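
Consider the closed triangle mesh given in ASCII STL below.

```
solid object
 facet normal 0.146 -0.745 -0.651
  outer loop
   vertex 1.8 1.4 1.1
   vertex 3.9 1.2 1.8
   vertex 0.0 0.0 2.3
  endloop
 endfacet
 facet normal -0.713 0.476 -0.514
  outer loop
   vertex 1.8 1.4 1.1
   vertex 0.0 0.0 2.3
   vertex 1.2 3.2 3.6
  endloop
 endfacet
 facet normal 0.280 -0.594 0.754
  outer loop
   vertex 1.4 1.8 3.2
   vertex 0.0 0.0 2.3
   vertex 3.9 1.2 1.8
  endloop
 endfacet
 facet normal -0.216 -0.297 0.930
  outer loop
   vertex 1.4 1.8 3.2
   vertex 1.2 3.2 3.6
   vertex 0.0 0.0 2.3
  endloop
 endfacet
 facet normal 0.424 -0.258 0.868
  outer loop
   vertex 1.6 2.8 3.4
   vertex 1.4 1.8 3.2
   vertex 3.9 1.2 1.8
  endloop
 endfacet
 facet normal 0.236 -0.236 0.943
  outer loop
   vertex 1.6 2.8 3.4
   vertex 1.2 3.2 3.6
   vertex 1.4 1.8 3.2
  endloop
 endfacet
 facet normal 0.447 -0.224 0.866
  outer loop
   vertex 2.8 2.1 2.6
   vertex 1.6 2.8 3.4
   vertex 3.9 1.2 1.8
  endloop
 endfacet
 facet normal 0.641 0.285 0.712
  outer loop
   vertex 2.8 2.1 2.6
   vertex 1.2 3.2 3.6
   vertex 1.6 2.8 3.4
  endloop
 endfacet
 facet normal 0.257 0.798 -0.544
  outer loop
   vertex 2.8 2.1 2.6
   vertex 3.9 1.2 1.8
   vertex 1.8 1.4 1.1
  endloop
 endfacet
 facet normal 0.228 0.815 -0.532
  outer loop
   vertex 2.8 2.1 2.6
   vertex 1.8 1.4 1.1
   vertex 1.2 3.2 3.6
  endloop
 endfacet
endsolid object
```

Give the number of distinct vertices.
7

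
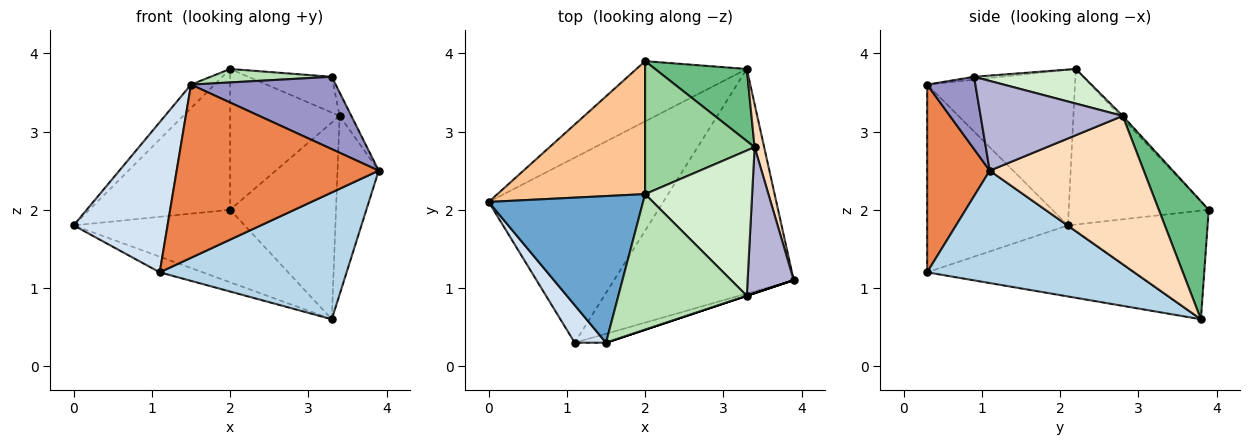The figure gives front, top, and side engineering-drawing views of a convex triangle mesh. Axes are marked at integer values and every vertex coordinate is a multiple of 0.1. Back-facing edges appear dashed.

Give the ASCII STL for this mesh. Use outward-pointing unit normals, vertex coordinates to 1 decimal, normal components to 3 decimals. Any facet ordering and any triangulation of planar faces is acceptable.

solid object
 facet normal -0.705 0.112 0.700
  outer loop
   vertex 1.5 0.3 3.6
   vertex 2.0 2.2 3.8
   vertex 0.0 2.1 1.8
  endloop
 endfacet
 facet normal -0.376 0.078 -0.923
  outer loop
   vertex 1.1 0.3 1.2
   vertex 0.0 2.1 1.8
   vertex 3.3 3.8 0.6
  endloop
 endfacet
 facet normal 0.478 -0.432 -0.765
  outer loop
   vertex 1.1 0.3 1.2
   vertex 3.3 3.8 0.6
   vertex 3.9 1.1 2.5
  endloop
 endfacet
 facet normal -0.824 -0.549 0.137
  outer loop
   vertex 1.1 0.3 1.2
   vertex 1.5 0.3 3.6
   vertex 0.0 2.1 1.8
  endloop
 endfacet
 facet normal 0.295 -0.954 -0.049
  outer loop
   vertex 1.1 0.3 1.2
   vertex 3.9 1.1 2.5
   vertex 1.5 0.3 3.6
  endloop
 endfacet
 facet normal -0.532 0.651 -0.541
  outer loop
   vertex 2.0 3.9 2.0
   vertex 3.3 3.8 0.6
   vertex 0.0 2.1 1.8
  endloop
 endfacet
 facet normal -0.586 0.589 0.556
  outer loop
   vertex 2.0 3.9 2.0
   vertex 0.0 2.1 1.8
   vertex 2.0 2.2 3.8
  endloop
 endfacet
 facet normal 0.964 0.258 0.062
  outer loop
   vertex 3.4 2.8 3.2
   vertex 3.9 1.1 2.5
   vertex 3.3 3.8 0.6
  endloop
 endfacet
 facet normal 0.405 0.859 0.315
  outer loop
   vertex 3.4 2.8 3.2
   vertex 3.3 3.8 0.6
   vertex 2.0 3.9 2.0
  endloop
 endfacet
 facet normal -0.017 0.727 0.687
  outer loop
   vertex 3.4 2.8 3.2
   vertex 2.0 3.9 2.0
   vertex 2.0 2.2 3.8
  endloop
 endfacet
 facet normal -0.022 -0.099 0.995
  outer loop
   vertex 3.3 0.9 3.7
   vertex 2.0 2.2 3.8
   vertex 1.5 0.3 3.6
  endloop
 endfacet
 facet normal 0.299 0.228 0.926
  outer loop
   vertex 3.3 0.9 3.7
   vertex 3.4 2.8 3.2
   vertex 2.0 2.2 3.8
  endloop
 endfacet
 facet normal 0.316 -0.949 0.000
  outer loop
   vertex 3.3 0.9 3.7
   vertex 1.5 0.3 3.6
   vertex 3.9 1.1 2.5
  endloop
 endfacet
 facet normal 0.887 0.073 0.456
  outer loop
   vertex 3.3 0.9 3.7
   vertex 3.9 1.1 2.5
   vertex 3.4 2.8 3.2
  endloop
 endfacet
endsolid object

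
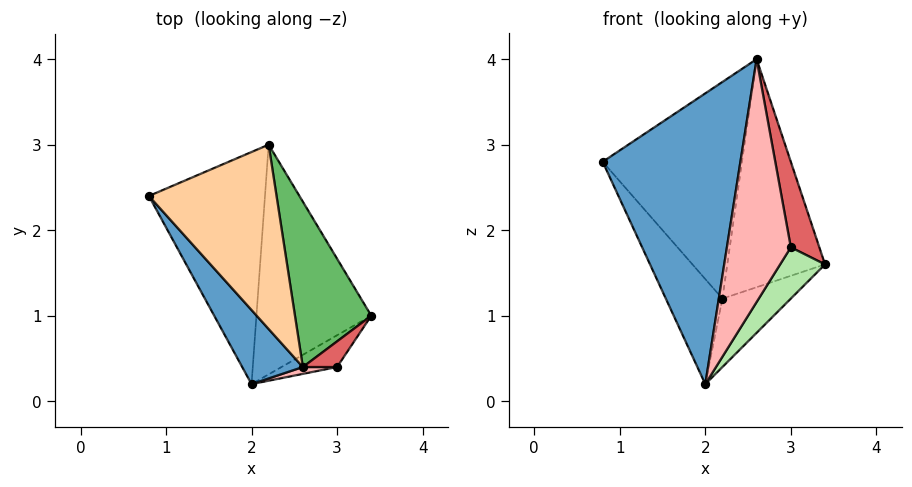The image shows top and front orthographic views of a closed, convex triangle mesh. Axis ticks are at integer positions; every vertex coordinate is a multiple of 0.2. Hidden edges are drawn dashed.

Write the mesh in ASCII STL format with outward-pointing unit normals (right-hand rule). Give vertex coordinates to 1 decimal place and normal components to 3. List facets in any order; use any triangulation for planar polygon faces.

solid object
 facet normal -0.779 -0.608 0.155
  outer loop
   vertex 2.6 0.4 4.0
   vertex 0.8 2.4 2.8
   vertex 2.0 0.2 0.2
  endloop
 endfacet
 facet normal -0.773 0.262 -0.578
  outer loop
   vertex 2.2 3.0 1.2
   vertex 2.0 0.2 0.2
   vertex 0.8 2.4 2.8
  endloop
 endfacet
 facet normal 0.622 0.223 -0.750
  outer loop
   vertex 2.2 3.0 1.2
   vertex 3.4 1.0 1.6
   vertex 2.0 0.2 0.2
  endloop
 endfacet
 facet normal 0.383 0.704 0.599
  outer loop
   vertex 2.2 3.0 1.2
   vertex 0.8 2.4 2.8
   vertex 2.6 0.4 4.0
  endloop
 endfacet
 facet normal 0.756 0.530 0.384
  outer loop
   vertex 2.2 3.0 1.2
   vertex 2.6 0.4 4.0
   vertex 3.4 1.0 1.6
  endloop
 endfacet
 facet normal 0.711 -0.598 -0.370
  outer loop
   vertex 3.0 0.4 1.8
   vertex 2.0 0.2 0.2
   vertex 3.4 1.0 1.6
  endloop
 endfacet
 facet normal 0.845 -0.512 0.154
  outer loop
   vertex 3.0 0.4 1.8
   vertex 3.4 1.0 1.6
   vertex 2.6 0.4 4.0
  endloop
 endfacet
 facet normal 0.153 -0.988 0.028
  outer loop
   vertex 3.0 0.4 1.8
   vertex 2.6 0.4 4.0
   vertex 2.0 0.2 0.2
  endloop
 endfacet
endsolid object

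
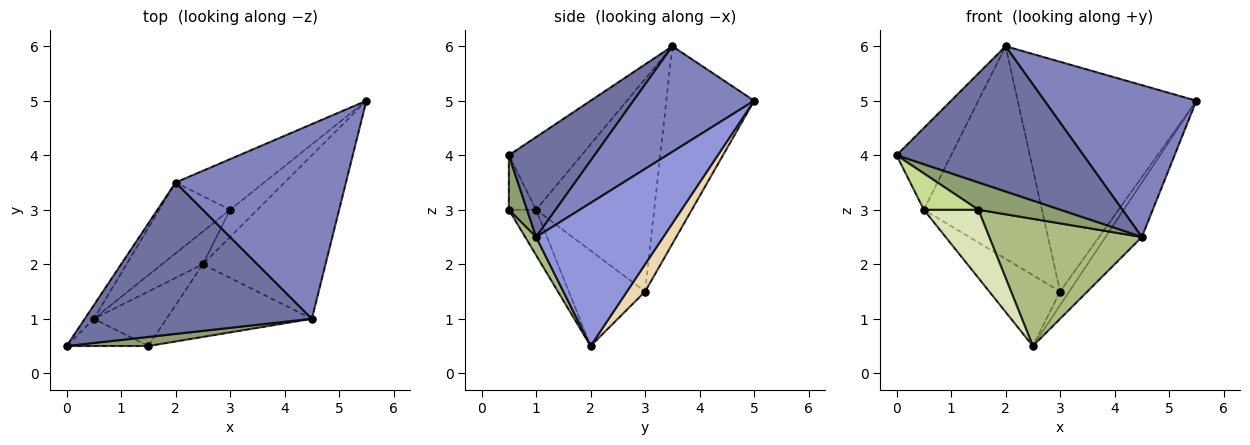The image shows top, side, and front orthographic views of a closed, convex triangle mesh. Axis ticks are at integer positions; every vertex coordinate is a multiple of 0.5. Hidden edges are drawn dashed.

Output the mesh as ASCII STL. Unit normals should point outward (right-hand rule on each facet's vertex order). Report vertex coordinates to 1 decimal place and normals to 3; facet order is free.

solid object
 facet normal 0.303 -0.660 0.688
  outer loop
   vertex 4.5 1.0 2.5
   vertex 2.0 3.5 6.0
   vertex 0.0 0.5 4.0
  endloop
 endfacet
 facet normal 0.439 -0.553 0.708
  outer loop
   vertex 4.5 1.0 2.5
   vertex 5.5 5.0 5.0
   vertex 2.0 3.5 6.0
  endloop
 endfacet
 facet normal 0.742 0.212 -0.636
  outer loop
   vertex 4.5 1.0 2.5
   vertex 2.5 2.0 0.5
   vertex 5.5 5.0 5.0
  endloop
 endfacet
 facet normal -0.796 0.597 -0.100
  outer loop
   vertex 0.5 1.0 3.0
   vertex 0.0 0.5 4.0
   vertex 2.0 3.5 6.0
  endloop
 endfacet
 facet normal 0.206 -0.928 0.309
  outer loop
   vertex 1.5 0.5 3.0
   vertex 4.5 1.0 2.5
   vertex 0.0 0.5 4.0
  endloop
 endfacet
 facet normal 0.062 -0.867 -0.495
  outer loop
   vertex 1.5 0.5 3.0
   vertex 2.5 2.0 0.5
   vertex 4.5 1.0 2.5
  endloop
 endfacet
 facet normal -0.371 -0.743 -0.557
  outer loop
   vertex 1.5 0.5 3.0
   vertex 0.0 0.5 4.0
   vertex 0.5 1.0 3.0
  endloop
 endfacet
 facet normal -0.364 -0.727 -0.582
  outer loop
   vertex 1.5 0.5 3.0
   vertex 0.5 1.0 3.0
   vertex 2.5 2.0 0.5
  endloop
 endfacet
 facet normal -0.688 0.688 -0.229
  outer loop
   vertex 3.0 3.0 1.5
   vertex 0.5 1.0 3.0
   vertex 2.0 3.5 6.0
  endloop
 endfacet
 facet normal -0.699 0.649 -0.300
  outer loop
   vertex 3.0 3.0 1.5
   vertex 2.5 2.0 0.5
   vertex 0.5 1.0 3.0
  endloop
 endfacet
 facet normal -0.433 0.880 -0.194
  outer loop
   vertex 3.0 3.0 1.5
   vertex 2.0 3.5 6.0
   vertex 5.5 5.0 5.0
  endloop
 endfacet
 facet normal 0.667 0.333 -0.667
  outer loop
   vertex 3.0 3.0 1.5
   vertex 5.5 5.0 5.0
   vertex 2.5 2.0 0.5
  endloop
 endfacet
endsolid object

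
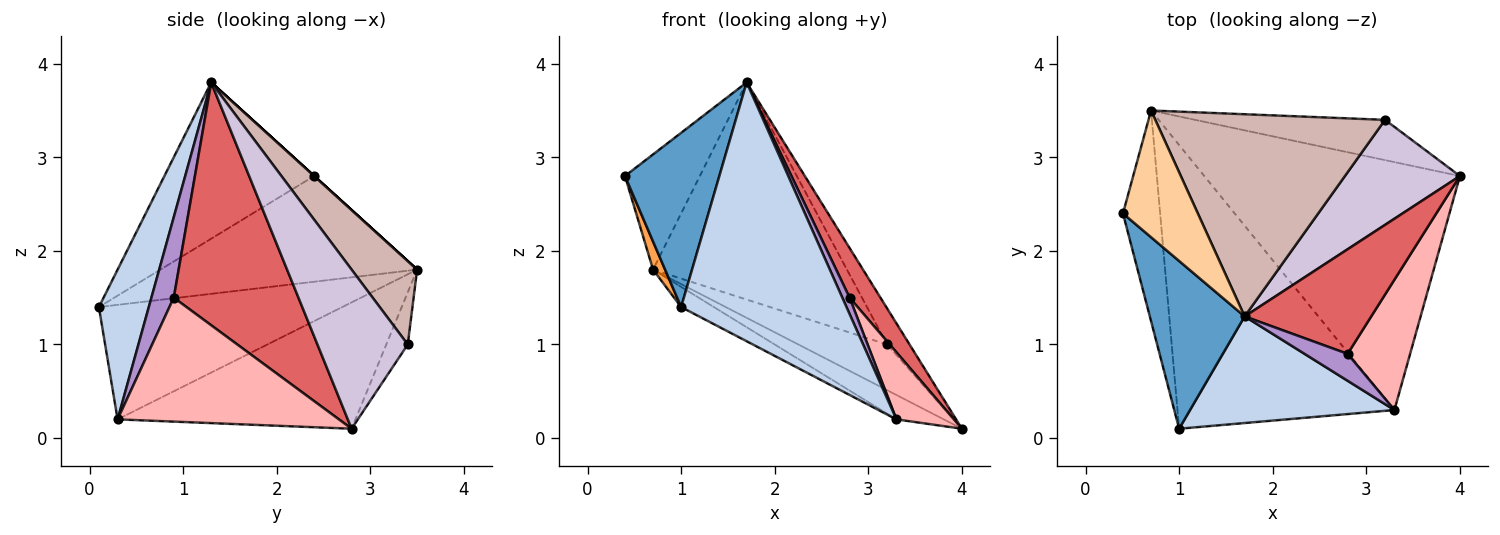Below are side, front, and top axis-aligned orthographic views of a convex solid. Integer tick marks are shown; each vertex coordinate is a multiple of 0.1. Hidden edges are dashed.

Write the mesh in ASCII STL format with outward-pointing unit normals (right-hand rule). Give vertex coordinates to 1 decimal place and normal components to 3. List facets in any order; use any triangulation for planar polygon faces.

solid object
 facet normal -0.753 -0.474 0.457
  outer loop
   vertex 1.7 1.3 3.8
   vertex 0.4 2.4 2.8
   vertex 1.0 0.1 1.4
  endloop
 endfacet
 facet normal 0.269 -0.891 0.367
  outer loop
   vertex 3.3 0.3 0.2
   vertex 1.7 1.3 3.8
   vertex 1.0 0.1 1.4
  endloop
 endfacet
 facet normal -0.942 -0.044 -0.331
  outer loop
   vertex 0.7 3.5 1.8
   vertex 1.0 0.1 1.4
   vertex 0.4 2.4 2.8
  endloop
 endfacet
 facet normal 0.000 0.673 0.740
  outer loop
   vertex 0.7 3.5 1.8
   vertex 0.4 2.4 2.8
   vertex 1.7 1.3 3.8
  endloop
 endfacet
 facet normal -0.441 0.088 -0.893
  outer loop
   vertex 0.7 3.5 1.8
   vertex 4.0 2.8 0.1
   vertex 3.3 0.3 0.2
  endloop
 endfacet
 facet normal -0.466 0.063 -0.883
  outer loop
   vertex 0.7 3.5 1.8
   vertex 3.3 0.3 0.2
   vertex 1.0 0.1 1.4
  endloop
 endfacet
 facet normal 0.866 -0.214 0.452
  outer loop
   vertex 2.8 0.9 1.5
   vertex 4.0 2.8 0.1
   vertex 1.7 1.3 3.8
  endloop
 endfacet
 facet normal 0.870 -0.226 0.439
  outer loop
   vertex 2.8 0.9 1.5
   vertex 3.3 0.3 0.2
   vertex 4.0 2.8 0.1
  endloop
 endfacet
 facet normal 0.848 -0.276 0.453
  outer loop
   vertex 2.8 0.9 1.5
   vertex 1.7 1.3 3.8
   vertex 3.3 0.3 0.2
  endloop
 endfacet
 facet normal 0.794 0.198 0.574
  outer loop
   vertex 3.2 3.4 1.0
   vertex 1.7 1.3 3.8
   vertex 4.0 2.8 0.1
  endloop
 endfacet
 facet normal -0.179 0.738 -0.651
  outer loop
   vertex 3.2 3.4 1.0
   vertex 4.0 2.8 0.1
   vertex 0.7 3.5 1.8
  endloop
 endfacet
 facet normal 0.240 0.710 0.661
  outer loop
   vertex 3.2 3.4 1.0
   vertex 0.7 3.5 1.8
   vertex 1.7 1.3 3.8
  endloop
 endfacet
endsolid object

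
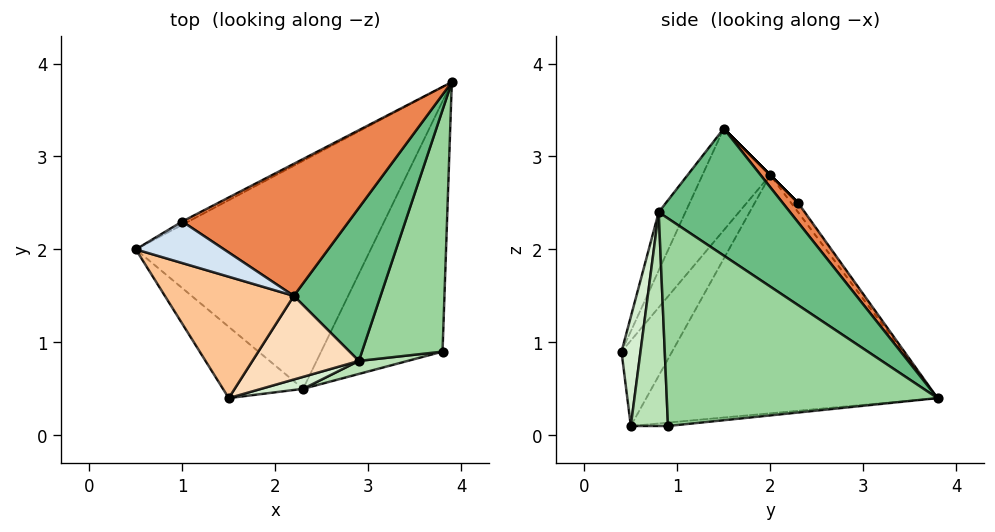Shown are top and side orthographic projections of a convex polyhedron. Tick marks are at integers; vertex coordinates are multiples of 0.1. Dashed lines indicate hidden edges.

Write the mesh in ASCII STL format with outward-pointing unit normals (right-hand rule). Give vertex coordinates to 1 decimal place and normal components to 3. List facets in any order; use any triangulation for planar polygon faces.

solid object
 facet normal -0.659 0.379 -0.650
  outer loop
   vertex 2.3 0.5 0.1
   vertex 0.5 2.0 2.8
   vertex 3.9 3.8 0.4
  endloop
 endfacet
 facet normal -0.028 0.104 -0.994
  outer loop
   vertex 3.8 0.9 0.1
   vertex 2.3 0.5 0.1
   vertex 3.9 3.8 0.4
  endloop
 endfacet
 facet normal -0.640 0.640 -0.426
  outer loop
   vertex 1.0 2.3 2.5
   vertex 3.9 3.8 0.4
   vertex 0.5 2.0 2.8
  endloop
 endfacet
 facet normal 0.000 0.707 0.707
  outer loop
   vertex 1.0 2.3 2.5
   vertex 0.5 2.0 2.8
   vertex 2.2 1.5 3.3
  endloop
 endfacet
 facet normal 0.075 0.759 0.646
  outer loop
   vertex 1.0 2.3 2.5
   vertex 2.2 1.5 3.3
   vertex 3.9 3.8 0.4
  endloop
 endfacet
 facet normal -0.687 0.336 -0.645
  outer loop
   vertex 1.5 0.4 0.9
   vertex 0.5 2.0 2.8
   vertex 2.3 0.5 0.1
  endloop
 endfacet
 facet normal -0.374 -0.797 0.474
  outer loop
   vertex 1.5 0.4 0.9
   vertex 2.2 1.5 3.3
   vertex 0.5 2.0 2.8
  endloop
 endfacet
 facet normal -0.254 -0.849 0.463
  outer loop
   vertex 2.9 0.8 2.4
   vertex 2.2 1.5 3.3
   vertex 1.5 0.4 0.9
  endloop
 endfacet
 facet normal 0.822 0.100 0.561
  outer loop
   vertex 2.9 0.8 2.4
   vertex 3.9 3.8 0.4
   vertex 2.2 1.5 3.3
  endloop
 endfacet
 facet normal 0.930 -0.069 0.361
  outer loop
   vertex 2.9 0.8 2.4
   vertex 3.8 0.9 0.1
   vertex 3.9 3.8 0.4
  endloop
 endfacet
 facet normal 0.257 -0.965 0.059
  outer loop
   vertex 2.9 0.8 2.4
   vertex 2.3 0.5 0.1
   vertex 3.8 0.9 0.1
  endloop
 endfacet
 facet normal 0.198 -0.977 0.076
  outer loop
   vertex 2.9 0.8 2.4
   vertex 1.5 0.4 0.9
   vertex 2.3 0.5 0.1
  endloop
 endfacet
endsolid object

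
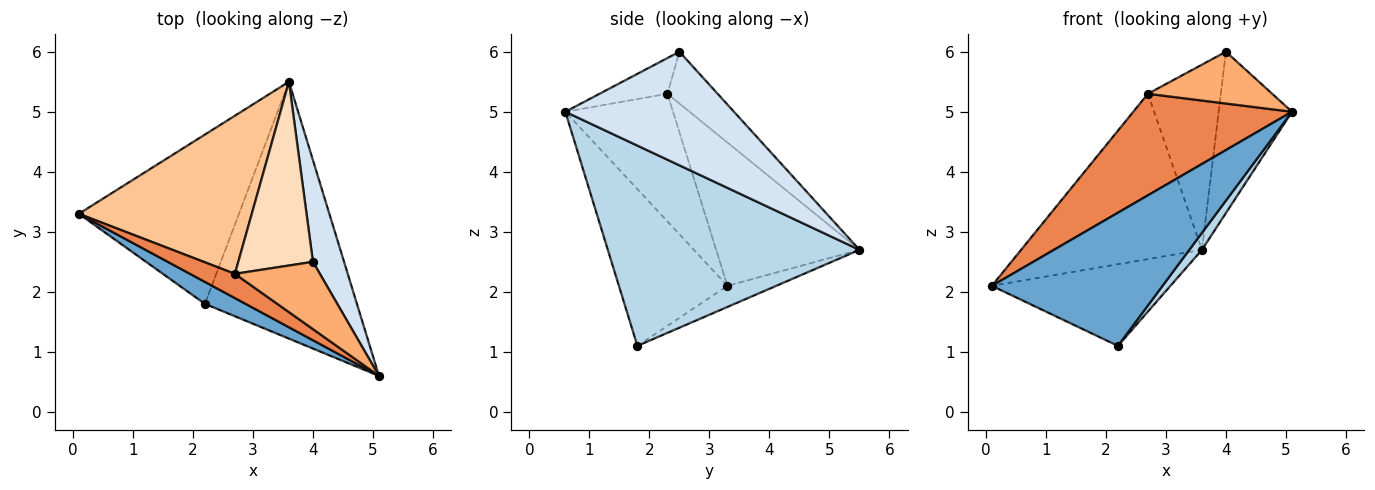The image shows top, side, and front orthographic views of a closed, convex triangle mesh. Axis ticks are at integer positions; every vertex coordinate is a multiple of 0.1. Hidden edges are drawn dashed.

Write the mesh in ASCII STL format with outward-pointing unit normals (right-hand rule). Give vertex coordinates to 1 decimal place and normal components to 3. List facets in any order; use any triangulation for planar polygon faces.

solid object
 facet normal -0.531 -0.836 0.138
  outer loop
   vertex 2.2 1.8 1.1
   vertex 5.1 0.6 5.0
   vertex 0.1 3.3 2.1
  endloop
 endfacet
 facet normal -0.118 0.431 -0.894
  outer loop
   vertex 2.2 1.8 1.1
   vertex 0.1 3.3 2.1
   vertex 3.6 5.5 2.7
  endloop
 endfacet
 facet normal 0.796 -0.040 -0.604
  outer loop
   vertex 2.2 1.8 1.1
   vertex 3.6 5.5 2.7
   vertex 5.1 0.6 5.0
  endloop
 endfacet
 facet normal 0.889 0.387 0.244
  outer loop
   vertex 4.0 2.5 6.0
   vertex 5.1 0.6 5.0
   vertex 3.6 5.5 2.7
  endloop
 endfacet
 facet normal -0.551 -0.812 0.194
  outer loop
   vertex 2.7 2.3 5.3
   vertex 0.1 3.3 2.1
   vertex 5.1 0.6 5.0
  endloop
 endfacet
 facet normal -0.316 -0.579 0.752
  outer loop
   vertex 2.7 2.3 5.3
   vertex 5.1 0.6 5.0
   vertex 4.0 2.5 6.0
  endloop
 endfacet
 facet normal -0.497 0.627 0.600
  outer loop
   vertex 2.7 2.3 5.3
   vertex 3.6 5.5 2.7
   vertex 0.1 3.3 2.1
  endloop
 endfacet
 facet normal -0.439 0.638 0.633
  outer loop
   vertex 2.7 2.3 5.3
   vertex 4.0 2.5 6.0
   vertex 3.6 5.5 2.7
  endloop
 endfacet
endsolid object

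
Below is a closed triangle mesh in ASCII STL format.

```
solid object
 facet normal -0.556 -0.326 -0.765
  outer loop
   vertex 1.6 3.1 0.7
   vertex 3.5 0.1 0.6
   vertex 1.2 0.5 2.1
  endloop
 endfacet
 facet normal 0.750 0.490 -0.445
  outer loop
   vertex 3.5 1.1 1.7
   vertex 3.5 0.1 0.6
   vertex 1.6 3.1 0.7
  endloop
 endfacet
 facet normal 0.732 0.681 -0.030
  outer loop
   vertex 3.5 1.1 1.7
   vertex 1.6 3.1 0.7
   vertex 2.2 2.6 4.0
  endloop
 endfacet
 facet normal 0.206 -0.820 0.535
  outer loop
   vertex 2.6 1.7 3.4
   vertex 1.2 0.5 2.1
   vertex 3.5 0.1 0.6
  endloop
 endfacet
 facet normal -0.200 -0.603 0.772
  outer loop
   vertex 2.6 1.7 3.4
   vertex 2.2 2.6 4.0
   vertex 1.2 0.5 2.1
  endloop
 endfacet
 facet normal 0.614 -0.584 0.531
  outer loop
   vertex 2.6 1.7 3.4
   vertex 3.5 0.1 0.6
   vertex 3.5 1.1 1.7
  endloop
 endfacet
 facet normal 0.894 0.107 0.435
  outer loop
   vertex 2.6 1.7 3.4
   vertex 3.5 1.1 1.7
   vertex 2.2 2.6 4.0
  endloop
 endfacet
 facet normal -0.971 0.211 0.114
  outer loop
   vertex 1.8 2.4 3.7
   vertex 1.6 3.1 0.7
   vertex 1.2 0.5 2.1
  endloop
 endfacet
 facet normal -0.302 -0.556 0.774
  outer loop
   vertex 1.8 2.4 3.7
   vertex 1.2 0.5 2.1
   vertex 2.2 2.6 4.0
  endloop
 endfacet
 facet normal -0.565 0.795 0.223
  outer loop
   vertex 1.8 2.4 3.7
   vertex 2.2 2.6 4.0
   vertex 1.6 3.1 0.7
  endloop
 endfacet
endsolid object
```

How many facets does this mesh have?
10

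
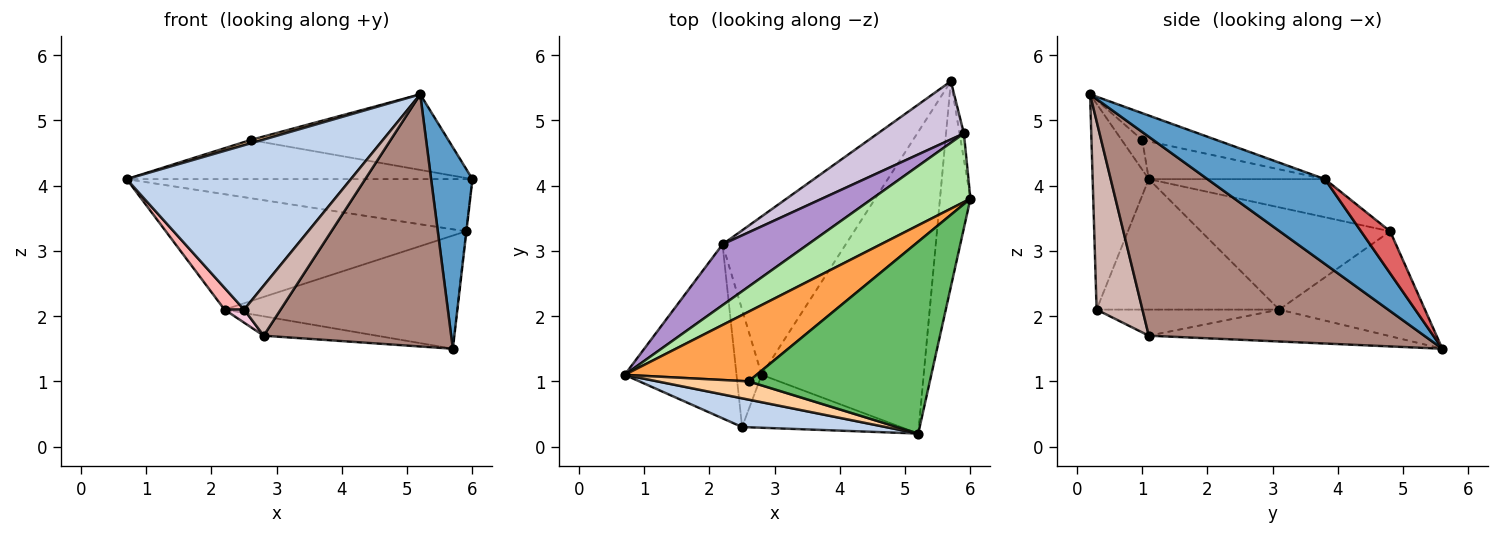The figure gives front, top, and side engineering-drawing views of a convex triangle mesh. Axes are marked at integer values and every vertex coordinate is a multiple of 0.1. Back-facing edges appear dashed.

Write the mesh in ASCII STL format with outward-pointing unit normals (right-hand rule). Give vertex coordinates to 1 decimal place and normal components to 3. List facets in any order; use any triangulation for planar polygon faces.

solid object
 facet normal 0.893 -0.314 -0.321
  outer loop
   vertex 5.7 5.6 1.5
   vertex 6.0 3.8 4.1
   vertex 5.2 0.2 5.4
  endloop
 endfacet
 facet normal -0.240 -0.956 0.167
  outer loop
   vertex 2.5 0.3 2.1
   vertex 5.2 0.2 5.4
   vertex 0.7 1.1 4.1
  endloop
 endfacet
 facet normal -0.242 0.475 0.846
  outer loop
   vertex 2.6 1.0 4.7
   vertex 6.0 3.8 4.1
   vertex 0.7 1.1 4.1
  endloop
 endfacet
 facet normal -0.305 -0.171 0.937
  outer loop
   vertex 2.6 1.0 4.7
   vertex 0.7 1.1 4.1
   vertex 5.2 0.2 5.4
  endloop
 endfacet
 facet normal -0.136 0.363 0.922
  outer loop
   vertex 2.6 1.0 4.7
   vertex 5.2 0.2 5.4
   vertex 6.0 3.8 4.1
  endloop
 endfacet
 facet normal -0.295 0.579 0.760
  outer loop
   vertex 5.9 4.8 3.3
   vertex 0.7 1.1 4.1
   vertex 6.0 3.8 4.1
  endloop
 endfacet
 facet normal 0.995 0.017 -0.103
  outer loop
   vertex 5.9 4.8 3.3
   vertex 6.0 3.8 4.1
   vertex 5.7 5.6 1.5
  endloop
 endfacet
 facet normal -0.757 -0.081 -0.649
  outer loop
   vertex 2.2 3.1 2.1
   vertex 2.5 0.3 2.1
   vertex 0.7 1.1 4.1
  endloop
 endfacet
 facet normal -0.487 0.773 0.407
  outer loop
   vertex 2.2 3.1 2.1
   vertex 0.7 1.1 4.1
   vertex 5.9 4.8 3.3
  endloop
 endfacet
 facet normal -0.487 0.777 0.399
  outer loop
   vertex 2.2 3.1 2.1
   vertex 5.9 4.8 3.3
   vertex 5.7 5.6 1.5
  endloop
 endfacet
 facet normal 0.686 -0.467 -0.558
  outer loop
   vertex 2.8 1.1 1.7
   vertex 5.7 5.6 1.5
   vertex 5.2 0.2 5.4
  endloop
 endfacet
 facet normal 0.653 -0.520 -0.550
  outer loop
   vertex 2.8 1.1 1.7
   vertex 5.2 0.2 5.4
   vertex 2.5 0.3 2.1
  endloop
 endfacet
 facet normal -0.249 0.118 -0.961
  outer loop
   vertex 2.8 1.1 1.7
   vertex 2.2 3.1 2.1
   vertex 5.7 5.6 1.5
  endloop
 endfacet
 facet normal -0.718 -0.077 -0.692
  outer loop
   vertex 2.8 1.1 1.7
   vertex 2.5 0.3 2.1
   vertex 2.2 3.1 2.1
  endloop
 endfacet
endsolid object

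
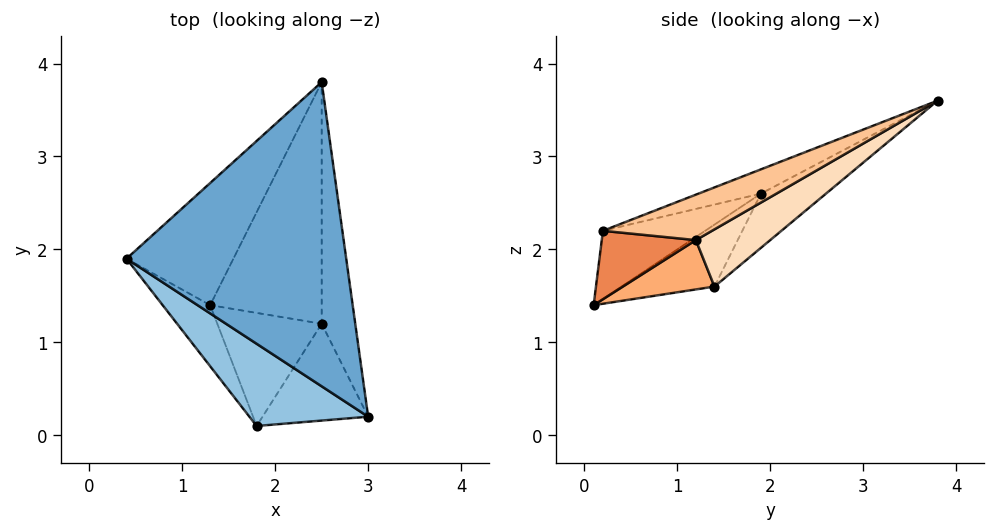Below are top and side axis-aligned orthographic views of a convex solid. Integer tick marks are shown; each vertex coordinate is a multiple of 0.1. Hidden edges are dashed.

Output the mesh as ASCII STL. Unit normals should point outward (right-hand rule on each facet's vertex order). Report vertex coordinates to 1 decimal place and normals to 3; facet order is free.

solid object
 facet normal -0.102 -0.373 0.922
  outer loop
   vertex 2.5 3.8 3.6
   vertex 0.4 1.9 2.6
   vertex 3.0 0.2 2.2
  endloop
 endfacet
 facet normal -0.358 -0.695 0.624
  outer loop
   vertex 1.8 0.1 1.4
   vertex 3.0 0.2 2.2
   vertex 0.4 1.9 2.6
  endloop
 endfacet
 facet normal -0.325 0.696 -0.640
  outer loop
   vertex 1.3 1.4 1.6
   vertex 0.4 1.9 2.6
   vertex 2.5 3.8 3.6
  endloop
 endfacet
 facet normal -0.776 -0.207 -0.595
  outer loop
   vertex 1.3 1.4 1.6
   vertex 1.8 0.1 1.4
   vertex 0.4 1.9 2.6
  endloop
 endfacet
 facet normal 0.534 0.185 -0.825
  outer loop
   vertex 2.5 1.2 2.1
   vertex 3.0 0.2 2.2
   vertex 1.8 0.1 1.4
  endloop
 endfacet
 facet normal 0.409 0.290 -0.865
  outer loop
   vertex 2.5 1.2 2.1
   vertex 1.8 0.1 1.4
   vertex 1.3 1.4 1.6
  endloop
 endfacet
 facet normal 0.761 0.324 -0.562
  outer loop
   vertex 2.5 1.2 2.1
   vertex 2.5 3.8 3.6
   vertex 3.0 0.2 2.2
  endloop
 endfacet
 facet normal 0.406 0.457 -0.792
  outer loop
   vertex 2.5 1.2 2.1
   vertex 1.3 1.4 1.6
   vertex 2.5 3.8 3.6
  endloop
 endfacet
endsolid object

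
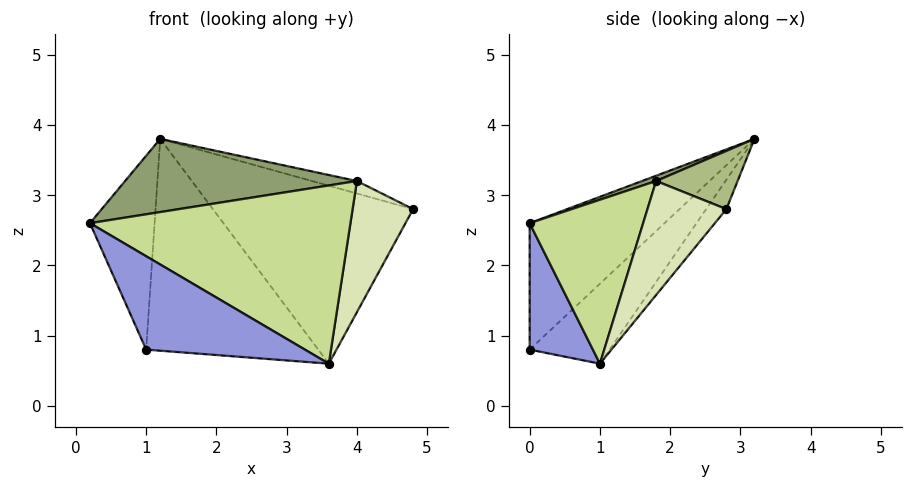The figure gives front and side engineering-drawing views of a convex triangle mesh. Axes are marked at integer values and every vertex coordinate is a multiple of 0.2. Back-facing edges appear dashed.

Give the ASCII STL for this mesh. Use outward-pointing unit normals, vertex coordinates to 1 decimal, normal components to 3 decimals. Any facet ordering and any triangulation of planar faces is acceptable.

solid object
 facet normal -0.080 0.792 -0.605
  outer loop
   vertex 3.6 1.0 0.6
   vertex 1.2 3.2 3.8
   vertex 4.8 2.8 2.8
  endloop
 endfacet
 facet normal -0.837 0.401 -0.372
  outer loop
   vertex 1.0 0.0 0.8
   vertex 0.2 0.0 2.6
   vertex 1.2 3.2 3.8
  endloop
 endfacet
 facet normal 0.365 -0.917 0.162
  outer loop
   vertex 1.0 0.0 0.8
   vertex 3.6 1.0 0.6
   vertex 0.2 0.0 2.6
  endloop
 endfacet
 facet normal -0.307 0.661 -0.685
  outer loop
   vertex 1.0 0.0 0.8
   vertex 1.2 3.2 3.8
   vertex 3.6 1.0 0.6
  endloop
 endfacet
 facet normal 0.022 -0.357 0.934
  outer loop
   vertex 4.0 1.8 3.2
   vertex 1.2 3.2 3.8
   vertex 0.2 0.0 2.6
  endloop
 endfacet
 facet normal 0.280 0.155 0.947
  outer loop
   vertex 4.0 1.8 3.2
   vertex 4.8 2.8 2.8
   vertex 1.2 3.2 3.8
  endloop
 endfacet
 facet normal 0.390 -0.895 0.215
  outer loop
   vertex 4.0 1.8 3.2
   vertex 0.2 0.0 2.6
   vertex 3.6 1.0 0.6
  endloop
 endfacet
 facet normal 0.792 -0.607 0.065
  outer loop
   vertex 4.0 1.8 3.2
   vertex 3.6 1.0 0.6
   vertex 4.8 2.8 2.8
  endloop
 endfacet
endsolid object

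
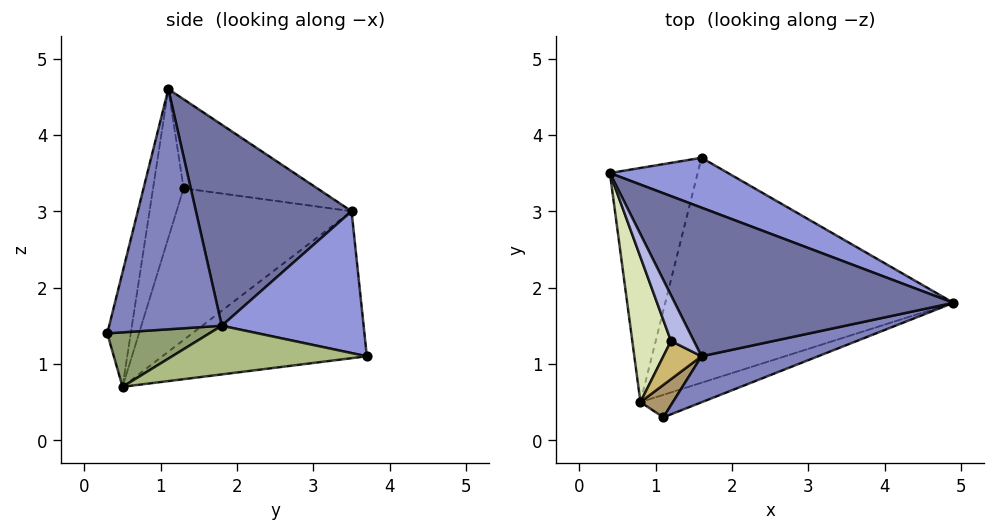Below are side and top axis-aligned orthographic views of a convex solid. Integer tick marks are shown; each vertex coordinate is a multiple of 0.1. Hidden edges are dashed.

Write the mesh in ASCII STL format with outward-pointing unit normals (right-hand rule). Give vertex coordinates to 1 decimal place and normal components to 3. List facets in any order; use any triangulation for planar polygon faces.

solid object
 facet normal 0.450 0.640 0.623
  outer loop
   vertex 1.6 1.1 4.6
   vertex 4.9 1.8 1.5
   vertex 0.4 3.5 3.0
  endloop
 endfacet
 facet normal 0.358 -0.918 0.174
  outer loop
   vertex 1.6 1.1 4.6
   vertex 1.1 0.3 1.4
   vertex 4.9 1.8 1.5
  endloop
 endfacet
 facet normal 0.432 0.827 0.360
  outer loop
   vertex 1.6 3.7 1.1
   vertex 0.4 3.5 3.0
   vertex 4.9 1.8 1.5
  endloop
 endfacet
 facet normal -0.923 -0.303 0.237
  outer loop
   vertex 1.2 1.3 3.3
   vertex 1.6 1.1 4.6
   vertex 0.4 3.5 3.0
  endloop
 endfacet
 facet normal 0.347 -0.852 -0.392
  outer loop
   vertex 0.8 0.5 0.7
   vertex 4.9 1.8 1.5
   vertex 1.1 0.3 1.4
  endloop
 endfacet
 facet normal 0.166 0.081 -0.983
  outer loop
   vertex 0.8 0.5 0.7
   vertex 1.6 3.7 1.1
   vertex 4.9 1.8 1.5
  endloop
 endfacet
 facet normal -0.827 0.268 -0.494
  outer loop
   vertex 0.8 0.5 0.7
   vertex 0.4 3.5 3.0
   vertex 1.6 3.7 1.1
  endloop
 endfacet
 facet normal -0.923 -0.304 0.235
  outer loop
   vertex 0.8 0.5 0.7
   vertex 1.2 1.3 3.3
   vertex 0.4 3.5 3.0
  endloop
 endfacet
 facet normal -0.864 -0.439 0.245
  outer loop
   vertex 0.8 0.5 0.7
   vertex 1.1 0.3 1.4
   vertex 1.6 1.1 4.6
  endloop
 endfacet
 facet normal -0.922 -0.307 0.236
  outer loop
   vertex 0.8 0.5 0.7
   vertex 1.6 1.1 4.6
   vertex 1.2 1.3 3.3
  endloop
 endfacet
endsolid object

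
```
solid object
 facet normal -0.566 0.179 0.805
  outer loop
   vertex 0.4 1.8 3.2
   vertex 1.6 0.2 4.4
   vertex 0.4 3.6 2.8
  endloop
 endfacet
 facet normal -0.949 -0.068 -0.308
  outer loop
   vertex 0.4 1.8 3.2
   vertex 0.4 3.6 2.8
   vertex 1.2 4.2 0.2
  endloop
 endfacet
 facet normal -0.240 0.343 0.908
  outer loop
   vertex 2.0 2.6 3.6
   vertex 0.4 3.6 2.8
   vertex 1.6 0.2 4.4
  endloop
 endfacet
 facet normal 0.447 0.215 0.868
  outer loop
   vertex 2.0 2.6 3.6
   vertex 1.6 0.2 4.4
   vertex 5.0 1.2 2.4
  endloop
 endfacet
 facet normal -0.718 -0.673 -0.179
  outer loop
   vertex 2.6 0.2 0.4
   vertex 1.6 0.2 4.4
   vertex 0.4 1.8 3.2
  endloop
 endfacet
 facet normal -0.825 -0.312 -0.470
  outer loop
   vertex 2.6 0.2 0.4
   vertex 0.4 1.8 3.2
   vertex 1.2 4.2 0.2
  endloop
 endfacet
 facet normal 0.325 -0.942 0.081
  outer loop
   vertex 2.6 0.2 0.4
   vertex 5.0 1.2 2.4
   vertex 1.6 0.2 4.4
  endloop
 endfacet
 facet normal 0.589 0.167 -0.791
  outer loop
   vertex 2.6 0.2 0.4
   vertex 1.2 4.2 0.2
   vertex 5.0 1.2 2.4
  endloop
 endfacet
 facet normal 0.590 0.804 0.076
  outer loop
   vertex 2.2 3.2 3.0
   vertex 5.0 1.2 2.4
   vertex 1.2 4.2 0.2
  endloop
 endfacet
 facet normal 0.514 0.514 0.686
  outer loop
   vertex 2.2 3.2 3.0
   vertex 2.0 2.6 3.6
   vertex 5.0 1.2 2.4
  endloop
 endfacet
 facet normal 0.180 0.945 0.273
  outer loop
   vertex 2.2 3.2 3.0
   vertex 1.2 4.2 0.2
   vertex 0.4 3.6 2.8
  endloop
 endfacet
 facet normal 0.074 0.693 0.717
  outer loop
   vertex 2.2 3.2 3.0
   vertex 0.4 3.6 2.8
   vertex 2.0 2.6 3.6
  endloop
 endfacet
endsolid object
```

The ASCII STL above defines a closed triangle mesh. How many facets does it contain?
12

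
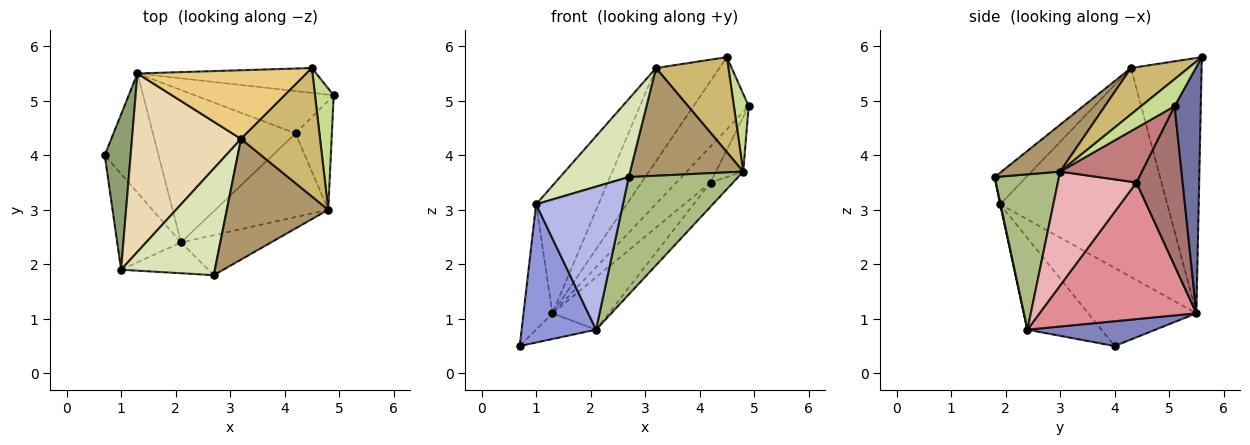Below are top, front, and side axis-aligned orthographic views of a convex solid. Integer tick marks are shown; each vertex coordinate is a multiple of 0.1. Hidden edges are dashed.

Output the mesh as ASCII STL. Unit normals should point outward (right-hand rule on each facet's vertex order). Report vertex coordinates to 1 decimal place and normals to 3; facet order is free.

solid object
 facet normal 0.410 0.863 -0.297
  outer loop
   vertex 1.3 5.5 1.1
   vertex 4.5 5.6 5.8
   vertex 4.9 5.1 4.9
  endloop
 endfacet
 facet normal 0.411 0.192 -0.891
  outer loop
   vertex 1.3 5.5 1.1
   vertex 2.1 2.4 0.8
   vertex 0.7 4.0 0.5
  endloop
 endfacet
 facet normal -0.633 -0.636 -0.441
  outer loop
   vertex 1.0 1.9 3.1
   vertex 0.7 4.0 0.5
   vertex 2.1 2.4 0.8
  endloop
 endfacet
 facet normal 0.004 -0.978 -0.210
  outer loop
   vertex 1.0 1.9 3.1
   vertex 2.1 2.4 0.8
   vertex 2.7 1.8 3.6
  endloop
 endfacet
 facet normal -0.920 0.246 0.305
  outer loop
   vertex 1.0 1.9 3.1
   vertex 1.3 5.5 1.1
   vertex 0.7 4.0 0.5
  endloop
 endfacet
 facet normal 0.486 -0.827 -0.281
  outer loop
   vertex 4.8 3.0 3.7
   vertex 2.7 1.8 3.6
   vertex 2.1 2.4 0.8
  endloop
 endfacet
 facet normal 0.774 -0.342 0.534
  outer loop
   vertex 4.8 3.0 3.7
   vertex 4.9 5.1 4.9
   vertex 4.5 5.6 5.8
  endloop
 endfacet
 facet normal -0.262 -0.570 0.778
  outer loop
   vertex 3.2 4.3 5.6
   vertex 1.0 1.9 3.1
   vertex 2.7 1.8 3.6
  endloop
 endfacet
 facet normal 0.326 -0.629 0.705
  outer loop
   vertex 3.2 4.3 5.6
   vertex 2.7 1.8 3.6
   vertex 4.8 3.0 3.7
  endloop
 endfacet
 facet normal 0.426 -0.538 0.727
  outer loop
   vertex 3.2 4.3 5.6
   vertex 4.8 3.0 3.7
   vertex 4.5 5.6 5.8
  endloop
 endfacet
 facet normal -0.667 0.600 0.442
  outer loop
   vertex 3.2 4.3 5.6
   vertex 4.5 5.6 5.8
   vertex 1.3 5.5 1.1
  endloop
 endfacet
 facet normal -0.842 0.314 0.439
  outer loop
   vertex 3.2 4.3 5.6
   vertex 1.3 5.5 1.1
   vertex 1.0 1.9 3.1
  endloop
 endfacet
 facet normal 0.659 0.487 -0.573
  outer loop
   vertex 4.2 4.4 3.5
   vertex 1.3 5.5 1.1
   vertex 4.9 5.1 4.9
  endloop
 endfacet
 facet normal 0.802 0.267 -0.535
  outer loop
   vertex 4.2 4.4 3.5
   vertex 4.9 5.1 4.9
   vertex 4.8 3.0 3.7
  endloop
 endfacet
 facet normal 0.671 0.241 -0.701
  outer loop
   vertex 4.2 4.4 3.5
   vertex 2.1 2.4 0.8
   vertex 1.3 5.5 1.1
  endloop
 endfacet
 facet normal 0.696 0.200 -0.690
  outer loop
   vertex 4.2 4.4 3.5
   vertex 4.8 3.0 3.7
   vertex 2.1 2.4 0.8
  endloop
 endfacet
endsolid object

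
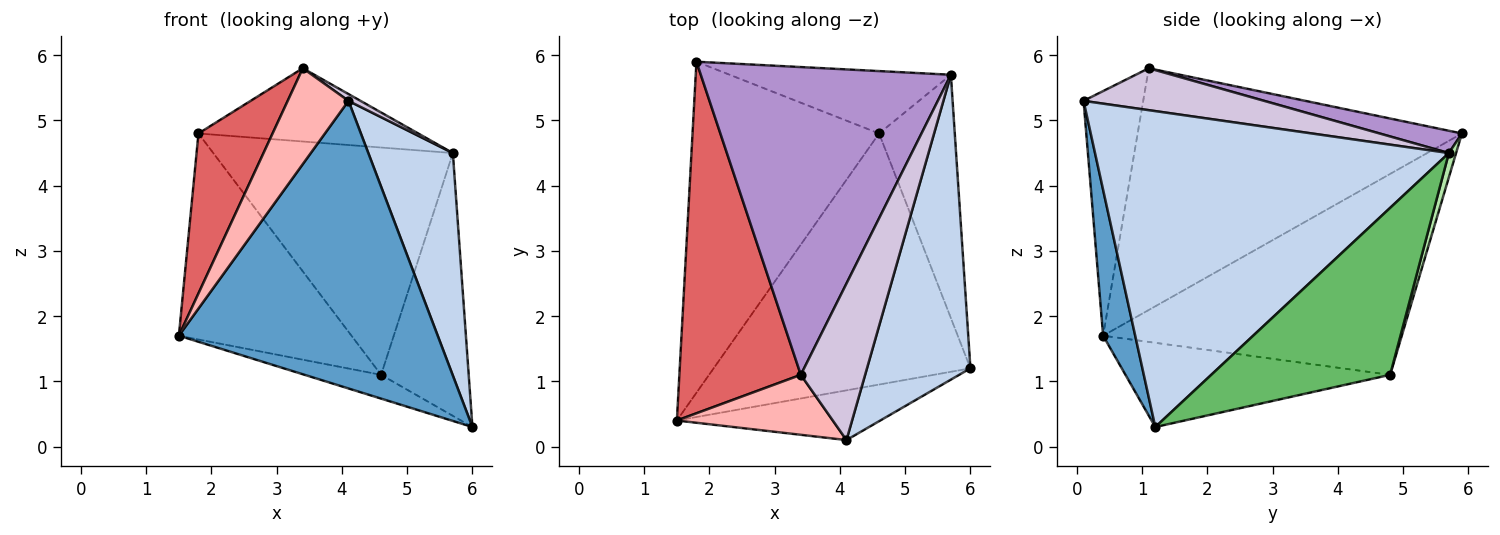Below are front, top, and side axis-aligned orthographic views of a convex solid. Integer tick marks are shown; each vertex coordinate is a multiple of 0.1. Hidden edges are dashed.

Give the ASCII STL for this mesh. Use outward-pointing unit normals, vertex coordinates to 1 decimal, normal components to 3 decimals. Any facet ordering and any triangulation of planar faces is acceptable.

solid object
 facet normal 0.121 -0.978 -0.169
  outer loop
   vertex 4.1 0.1 5.3
   vertex 1.5 0.4 1.7
   vertex 6.0 1.2 0.3
  endloop
 endfacet
 facet normal 0.927 -0.221 0.303
  outer loop
   vertex 5.7 5.7 4.5
   vertex 4.1 0.1 5.3
   vertex 6.0 1.2 0.3
  endloop
 endfacet
 facet normal -0.310 0.090 -0.946
  outer loop
   vertex 4.6 4.8 1.1
   vertex 6.0 1.2 0.3
   vertex 1.5 0.4 1.7
  endloop
 endfacet
 facet normal -0.675 0.390 -0.627
  outer loop
   vertex 4.6 4.8 1.1
   vertex 1.5 0.4 1.7
   vertex 1.8 5.9 4.8
  endloop
 endfacet
 facet normal 0.832 0.407 -0.377
  outer loop
   vertex 4.6 4.8 1.1
   vertex 5.7 5.7 4.5
   vertex 6.0 1.2 0.3
  endloop
 endfacet
 facet normal 0.029 0.964 -0.265
  outer loop
   vertex 4.6 4.8 1.1
   vertex 1.8 5.9 4.8
   vertex 5.7 5.7 4.5
  endloop
 endfacet
 facet normal -0.875 -0.200 0.440
  outer loop
   vertex 3.4 1.1 5.8
   vertex 1.8 5.9 4.8
   vertex 1.5 0.4 1.7
  endloop
 endfacet
 facet normal -0.640 -0.652 0.408
  outer loop
   vertex 3.4 1.1 5.8
   vertex 1.5 0.4 1.7
   vertex 4.1 0.1 5.3
  endloop
 endfacet
 facet normal 0.086 0.231 0.969
  outer loop
   vertex 3.4 1.1 5.8
   vertex 5.7 5.7 4.5
   vertex 1.8 5.9 4.8
  endloop
 endfacet
 facet normal 0.546 -0.036 0.837
  outer loop
   vertex 3.4 1.1 5.8
   vertex 4.1 0.1 5.3
   vertex 5.7 5.7 4.5
  endloop
 endfacet
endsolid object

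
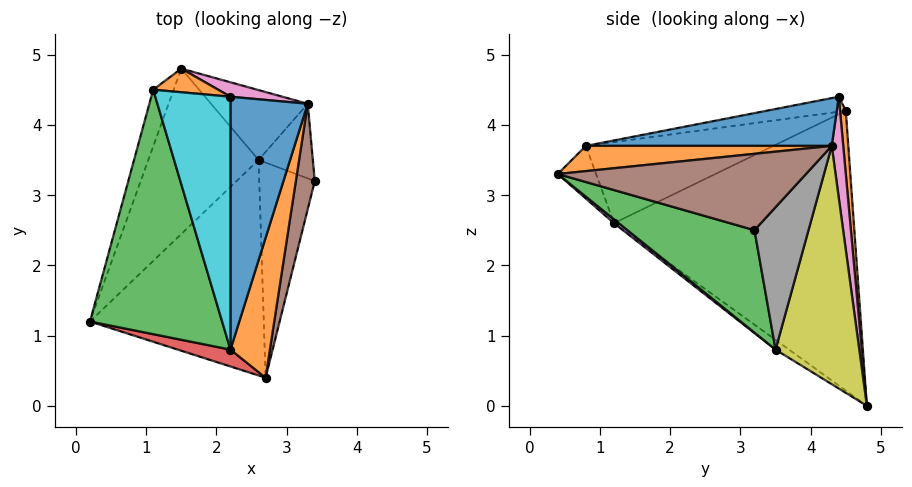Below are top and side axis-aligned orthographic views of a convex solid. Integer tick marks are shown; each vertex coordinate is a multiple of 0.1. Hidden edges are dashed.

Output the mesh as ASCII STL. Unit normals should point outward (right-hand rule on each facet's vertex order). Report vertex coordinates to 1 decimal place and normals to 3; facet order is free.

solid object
 facet normal -0.953 0.294 -0.070
  outer loop
   vertex 1.1 4.5 4.2
   vertex 1.5 4.8 0.0
   vertex 0.2 1.2 2.6
  endloop
 endfacet
 facet normal 0.076 0.994 0.078
  outer loop
   vertex 1.1 4.5 4.2
   vertex 2.2 4.4 4.4
   vertex 1.5 4.8 0.0
  endloop
 endfacet
 facet normal 0.828 -0.335 -0.449
  outer loop
   vertex 2.6 3.5 0.8
   vertex 3.4 3.2 2.5
   vertex 2.7 0.4 3.3
  endloop
 endfacet
 facet normal -0.073 -0.567 -0.821
  outer loop
   vertex 2.6 3.5 0.8
   vertex 0.2 1.2 2.6
   vertex 1.5 4.8 0.0
  endloop
 endfacet
 facet normal 0.017 -0.627 -0.779
  outer loop
   vertex 2.6 3.5 0.8
   vertex 2.7 0.4 3.3
   vertex 0.2 1.2 2.6
  endloop
 endfacet
 facet normal 0.956 -0.171 0.237
  outer loop
   vertex 3.3 4.3 3.7
   vertex 2.7 0.4 3.3
   vertex 3.4 3.2 2.5
  endloop
 endfacet
 facet normal 0.134 0.989 0.069
  outer loop
   vertex 3.3 4.3 3.7
   vertex 1.5 4.8 0.0
   vertex 2.2 4.4 4.4
  endloop
 endfacet
 facet normal 0.845 0.428 -0.322
  outer loop
   vertex 3.3 4.3 3.7
   vertex 3.4 3.2 2.5
   vertex 2.6 3.5 0.8
  endloop
 endfacet
 facet normal 0.811 0.484 -0.329
  outer loop
   vertex 3.3 4.3 3.7
   vertex 2.6 3.5 0.8
   vertex 1.5 4.8 0.0
  endloop
 endfacet
 facet normal -0.192 -0.187 0.963
  outer loop
   vertex 2.2 0.8 3.7
   vertex 2.2 4.4 4.4
   vertex 1.1 4.5 4.2
  endloop
 endfacet
 facet normal 0.519 -0.163 0.839
  outer loop
   vertex 2.2 0.8 3.7
   vertex 3.3 4.3 3.7
   vertex 2.2 4.4 4.4
  endloop
 endfacet
 facet normal 0.531 -0.167 0.831
  outer loop
   vertex 2.2 0.8 3.7
   vertex 2.7 0.4 3.3
   vertex 3.3 4.3 3.7
  endloop
 endfacet
 facet normal -0.505 -0.261 0.823
  outer loop
   vertex 2.2 0.8 3.7
   vertex 1.1 4.5 4.2
   vertex 0.2 1.2 2.6
  endloop
 endfacet
 facet normal -0.376 -0.847 0.376
  outer loop
   vertex 2.2 0.8 3.7
   vertex 0.2 1.2 2.6
   vertex 2.7 0.4 3.3
  endloop
 endfacet
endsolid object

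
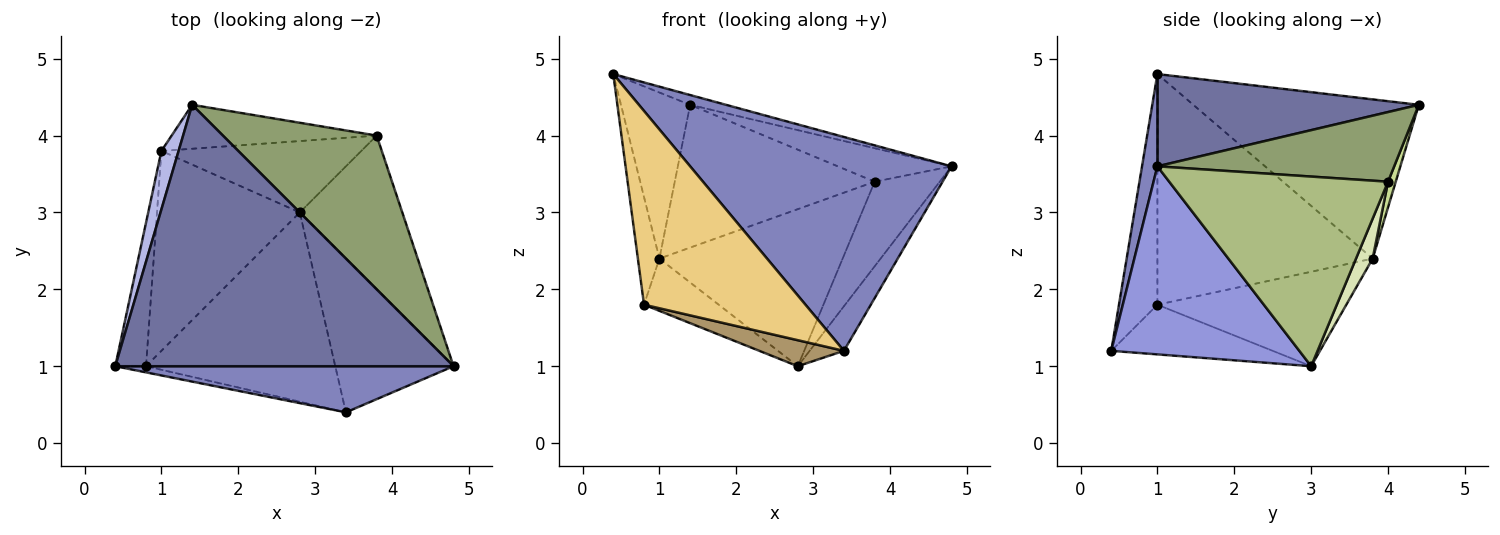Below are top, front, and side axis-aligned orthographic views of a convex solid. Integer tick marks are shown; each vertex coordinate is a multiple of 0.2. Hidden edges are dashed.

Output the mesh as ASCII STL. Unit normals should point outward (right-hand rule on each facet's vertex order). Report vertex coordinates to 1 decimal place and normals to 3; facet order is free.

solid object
 facet normal 0.263 0.036 0.964
  outer loop
   vertex 1.4 4.4 4.4
   vertex 0.4 1.0 4.8
   vertex 4.8 1.0 3.6
  endloop
 endfacet
 facet normal 0.057 -0.976 0.210
  outer loop
   vertex 3.4 0.4 1.2
   vertex 4.8 1.0 3.6
   vertex 0.4 1.0 4.8
  endloop
 endfacet
 facet normal 0.837 0.153 -0.526
  outer loop
   vertex 3.4 0.4 1.2
   vertex 2.8 3.0 1.0
   vertex 4.8 1.0 3.6
  endloop
 endfacet
 facet normal -0.951 0.292 0.103
  outer loop
   vertex 1.0 3.8 2.4
   vertex 0.4 1.0 4.8
   vertex 1.4 4.4 4.4
  endloop
 endfacet
 facet normal 0.405 0.194 0.894
  outer loop
   vertex 3.8 4.0 3.4
   vertex 1.4 4.4 4.4
   vertex 4.8 1.0 3.6
  endloop
 endfacet
 facet normal 0.851 0.253 -0.460
  outer loop
   vertex 3.8 4.0 3.4
   vertex 4.8 1.0 3.6
   vertex 2.8 3.0 1.0
  endloop
 endfacet
 facet normal 0.037 0.955 -0.294
  outer loop
   vertex 3.8 4.0 3.4
   vertex 1.0 3.8 2.4
   vertex 1.4 4.4 4.4
  endloop
 endfacet
 facet normal 0.082 0.907 -0.412
  outer loop
   vertex 3.8 4.0 3.4
   vertex 2.8 3.0 1.0
   vertex 1.0 3.8 2.4
  endloop
 endfacet
 facet normal -0.252 -0.132 -0.959
  outer loop
   vertex 0.8 1.0 1.8
   vertex 2.8 3.0 1.0
   vertex 3.4 0.4 1.2
  endloop
 endfacet
 facet normal -0.539 0.213 -0.815
  outer loop
   vertex 0.8 1.0 1.8
   vertex 1.0 3.8 2.4
   vertex 2.8 3.0 1.0
  endloop
 endfacet
 facet normal -0.232 -0.972 -0.031
  outer loop
   vertex 0.8 1.0 1.8
   vertex 3.4 0.4 1.2
   vertex 0.4 1.0 4.8
  endloop
 endfacet
 facet normal -0.986 0.099 -0.132
  outer loop
   vertex 0.8 1.0 1.8
   vertex 0.4 1.0 4.8
   vertex 1.0 3.8 2.4
  endloop
 endfacet
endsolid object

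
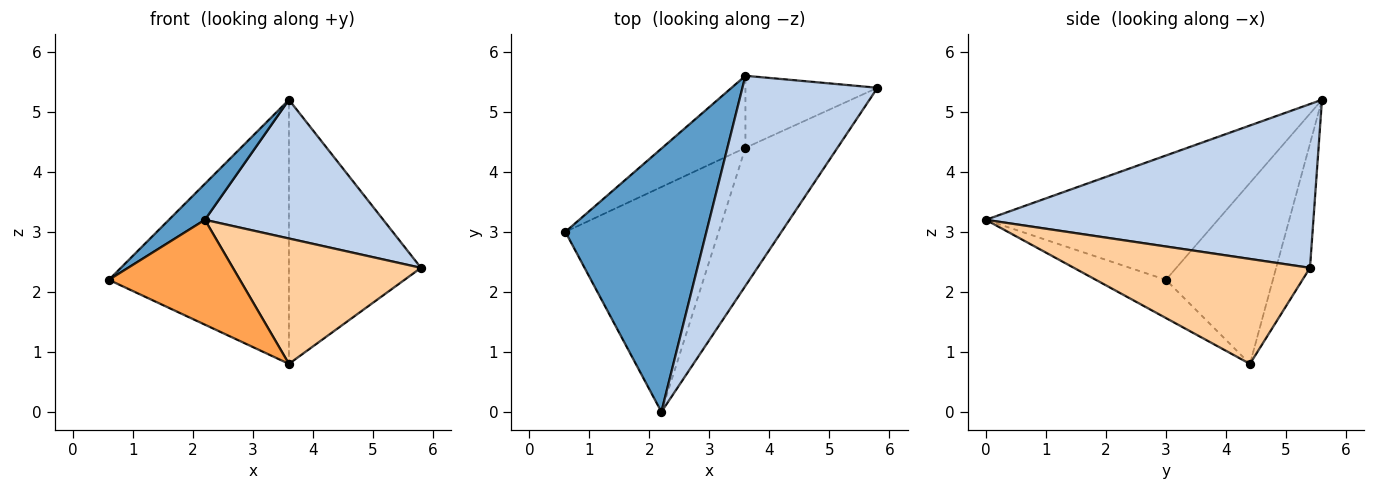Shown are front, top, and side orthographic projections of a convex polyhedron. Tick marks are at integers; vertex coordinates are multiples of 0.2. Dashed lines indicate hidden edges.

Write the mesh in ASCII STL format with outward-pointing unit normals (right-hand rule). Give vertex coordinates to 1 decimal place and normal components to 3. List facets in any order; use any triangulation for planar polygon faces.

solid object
 facet normal -0.658 -0.102 0.746
  outer loop
   vertex 3.6 5.6 5.2
   vertex 0.6 3.0 2.2
   vertex 2.2 0.0 3.2
  endloop
 endfacet
 facet normal 0.711 -0.387 0.587
  outer loop
   vertex 3.6 5.6 5.2
   vertex 2.2 0.0 3.2
   vertex 5.8 5.4 2.4
  endloop
 endfacet
 facet normal -0.220 -0.412 -0.884
  outer loop
   vertex 3.6 4.4 0.8
   vertex 2.2 0.0 3.2
   vertex 0.6 3.0 2.2
  endloop
 endfacet
 facet normal 0.645 -0.514 -0.566
  outer loop
   vertex 3.6 4.4 0.8
   vertex 5.8 5.4 2.4
   vertex 2.2 0.0 3.2
  endloop
 endfacet
 facet normal -0.497 0.837 -0.228
  outer loop
   vertex 3.6 4.4 0.8
   vertex 0.6 3.0 2.2
   vertex 3.6 5.6 5.2
  endloop
 endfacet
 facet normal -0.240 0.937 -0.255
  outer loop
   vertex 3.6 4.4 0.8
   vertex 3.6 5.6 5.2
   vertex 5.8 5.4 2.4
  endloop
 endfacet
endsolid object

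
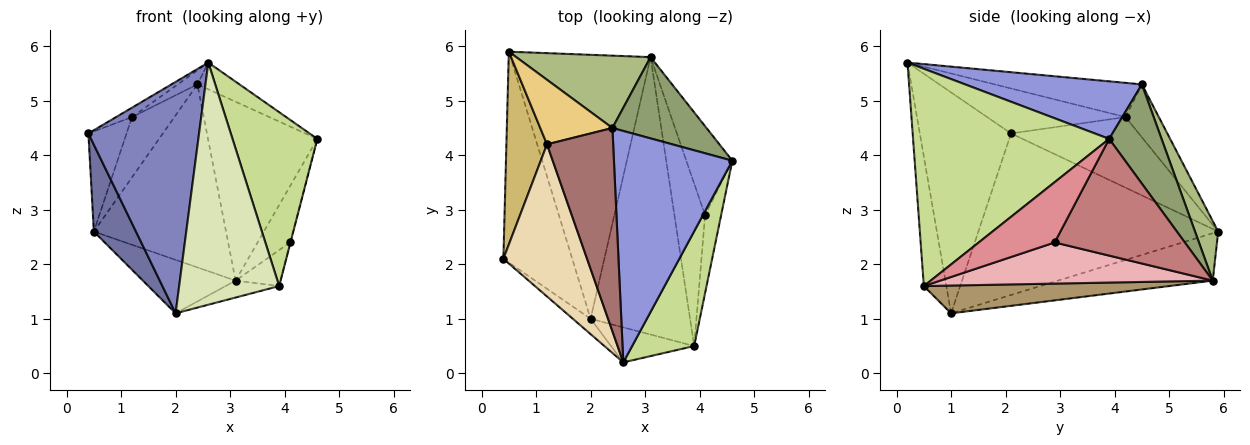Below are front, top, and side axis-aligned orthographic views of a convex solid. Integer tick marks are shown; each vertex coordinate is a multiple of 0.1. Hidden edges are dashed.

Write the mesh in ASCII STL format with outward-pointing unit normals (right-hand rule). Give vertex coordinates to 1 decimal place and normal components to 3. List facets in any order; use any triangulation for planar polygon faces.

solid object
 facet normal -0.908 -0.159 -0.387
  outer loop
   vertex 2.0 1.0 1.1
   vertex 0.4 2.1 4.4
   vertex 0.5 5.9 2.6
  endloop
 endfacet
 facet normal -0.635 -0.771 -0.051
  outer loop
   vertex 2.6 0.2 5.7
   vertex 0.4 2.1 4.4
   vertex 2.0 1.0 1.1
  endloop
 endfacet
 facet normal 0.435 0.103 0.895
  outer loop
   vertex 2.4 4.5 5.3
   vertex 2.6 0.2 5.7
   vertex 4.6 3.9 4.3
  endloop
 endfacet
 facet normal -0.315 0.188 -0.930
  outer loop
   vertex 3.1 5.8 1.7
   vertex 2.0 1.0 1.1
   vertex 0.5 5.9 2.6
  endloop
 endfacet
 facet normal 0.400 0.834 0.379
  outer loop
   vertex 3.1 5.8 1.7
   vertex 2.4 4.5 5.3
   vertex 4.6 3.9 4.3
  endloop
 endfacet
 facet normal 0.161 0.918 0.363
  outer loop
   vertex 3.1 5.8 1.7
   vertex 0.5 5.9 2.6
   vertex 2.4 4.5 5.3
  endloop
 endfacet
 facet normal 0.888 -0.384 0.253
  outer loop
   vertex 3.9 0.5 1.6
   vertex 4.6 3.9 4.3
   vertex 2.6 0.2 5.7
  endloop
 endfacet
 facet normal -0.217 -0.966 -0.140
  outer loop
   vertex 3.9 0.5 1.6
   vertex 2.6 0.2 5.7
   vertex 2.0 1.0 1.1
  endloop
 endfacet
 facet normal 0.268 0.059 -0.962
  outer loop
   vertex 3.9 0.5 1.6
   vertex 2.0 1.0 1.1
   vertex 3.1 5.8 1.7
  endloop
 endfacet
 facet normal -0.839 0.251 0.483
  outer loop
   vertex 1.2 4.2 4.7
   vertex 0.5 5.9 2.6
   vertex 0.4 2.1 4.4
  endloop
 endfacet
 facet normal -0.472 0.601 0.644
  outer loop
   vertex 1.2 4.2 4.7
   vertex 2.4 4.5 5.3
   vertex 0.5 5.9 2.6
  endloop
 endfacet
 facet normal -0.473 0.054 0.880
  outer loop
   vertex 1.2 4.2 4.7
   vertex 0.4 2.1 4.4
   vertex 2.6 0.2 5.7
  endloop
 endfacet
 facet normal -0.459 0.061 0.887
  outer loop
   vertex 1.2 4.2 4.7
   vertex 2.6 0.2 5.7
   vertex 2.4 4.5 5.3
  endloop
 endfacet
 facet normal 0.906 0.226 -0.357
  outer loop
   vertex 4.1 2.9 2.4
   vertex 3.1 5.8 1.7
   vertex 4.6 3.9 4.3
  endloop
 endfacet
 facet normal 0.966 0.005 -0.257
  outer loop
   vertex 4.1 2.9 2.4
   vertex 4.6 3.9 4.3
   vertex 3.9 0.5 1.6
  endloop
 endfacet
 facet normal 0.795 0.131 -0.592
  outer loop
   vertex 4.1 2.9 2.4
   vertex 3.9 0.5 1.6
   vertex 3.1 5.8 1.7
  endloop
 endfacet
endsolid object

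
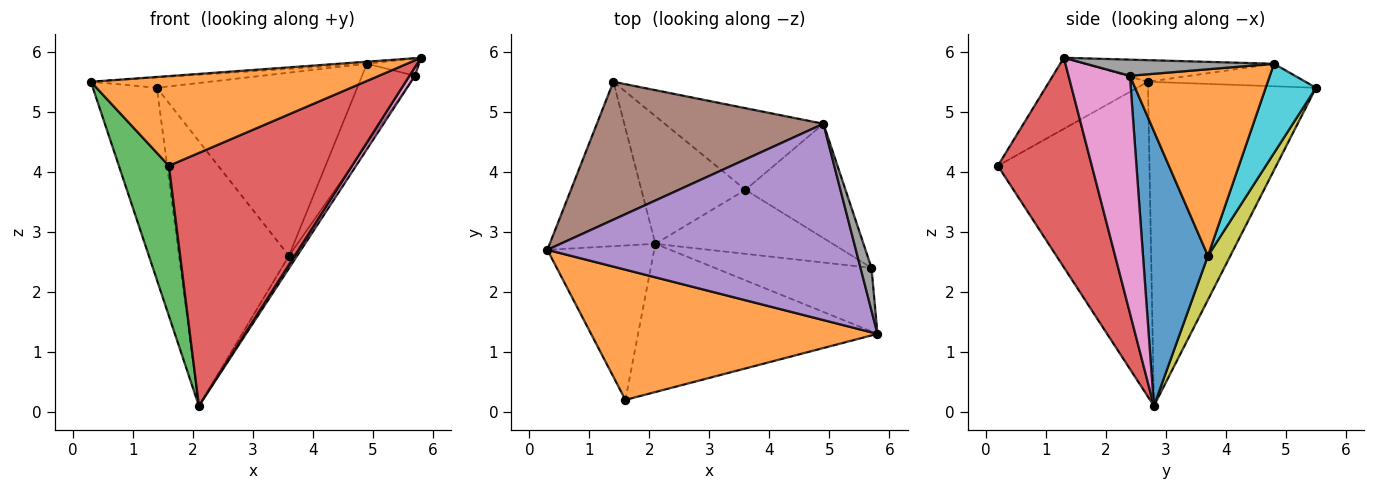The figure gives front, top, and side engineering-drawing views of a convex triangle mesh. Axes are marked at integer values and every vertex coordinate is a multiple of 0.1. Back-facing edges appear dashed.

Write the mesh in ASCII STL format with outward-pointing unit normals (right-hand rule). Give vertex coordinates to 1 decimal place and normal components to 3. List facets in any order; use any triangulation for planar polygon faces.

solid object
 facet normal -0.894 0.341 -0.292
  outer loop
   vertex 2.1 2.8 0.1
   vertex 0.3 2.7 5.5
   vertex 1.4 5.5 5.4
  endloop
 endfacet
 facet normal -0.200 -0.556 0.807
  outer loop
   vertex 1.6 0.2 4.1
   vertex 5.8 1.3 5.9
   vertex 0.3 2.7 5.5
  endloop
 endfacet
 facet normal -0.904 -0.298 -0.307
  outer loop
   vertex 1.6 0.2 4.1
   vertex 0.3 2.7 5.5
   vertex 2.1 2.8 0.1
  endloop
 endfacet
 facet normal 0.405 -0.789 -0.462
  outer loop
   vertex 1.6 0.2 4.1
   vertex 2.1 2.8 0.1
   vertex 5.8 1.3 5.9
  endloop
 endfacet
 facet normal -0.070 0.011 0.998
  outer loop
   vertex 4.9 4.8 5.8
   vertex 0.3 2.7 5.5
   vertex 5.8 1.3 5.9
  endloop
 endfacet
 facet normal -0.099 0.074 0.992
  outer loop
   vertex 4.9 4.8 5.8
   vertex 1.4 5.5 5.4
   vertex 0.3 2.7 5.5
  endloop
 endfacet
 facet normal 0.832 -0.074 -0.550
  outer loop
   vertex 5.7 2.4 5.6
   vertex 5.8 1.3 5.9
   vertex 2.1 2.8 0.1
  endloop
 endfacet
 facet normal 0.806 0.223 0.549
  outer loop
   vertex 5.7 2.4 5.6
   vertex 4.9 4.8 5.8
   vertex 5.8 1.3 5.9
  endloop
 endfacet
 facet normal 0.181 0.886 -0.427
  outer loop
   vertex 3.6 3.7 2.6
   vertex 2.1 2.8 0.1
   vertex 1.4 5.5 5.4
  endloop
 endfacet
 facet normal 0.223 0.890 -0.397
  outer loop
   vertex 3.6 3.7 2.6
   vertex 1.4 5.5 5.4
   vertex 4.9 4.8 5.8
  endloop
 endfacet
 facet normal 0.836 0.105 -0.539
  outer loop
   vertex 3.6 3.7 2.6
   vertex 5.7 2.4 5.6
   vertex 2.1 2.8 0.1
  endloop
 endfacet
 facet normal 0.836 0.316 -0.448
  outer loop
   vertex 3.6 3.7 2.6
   vertex 4.9 4.8 5.8
   vertex 5.7 2.4 5.6
  endloop
 endfacet
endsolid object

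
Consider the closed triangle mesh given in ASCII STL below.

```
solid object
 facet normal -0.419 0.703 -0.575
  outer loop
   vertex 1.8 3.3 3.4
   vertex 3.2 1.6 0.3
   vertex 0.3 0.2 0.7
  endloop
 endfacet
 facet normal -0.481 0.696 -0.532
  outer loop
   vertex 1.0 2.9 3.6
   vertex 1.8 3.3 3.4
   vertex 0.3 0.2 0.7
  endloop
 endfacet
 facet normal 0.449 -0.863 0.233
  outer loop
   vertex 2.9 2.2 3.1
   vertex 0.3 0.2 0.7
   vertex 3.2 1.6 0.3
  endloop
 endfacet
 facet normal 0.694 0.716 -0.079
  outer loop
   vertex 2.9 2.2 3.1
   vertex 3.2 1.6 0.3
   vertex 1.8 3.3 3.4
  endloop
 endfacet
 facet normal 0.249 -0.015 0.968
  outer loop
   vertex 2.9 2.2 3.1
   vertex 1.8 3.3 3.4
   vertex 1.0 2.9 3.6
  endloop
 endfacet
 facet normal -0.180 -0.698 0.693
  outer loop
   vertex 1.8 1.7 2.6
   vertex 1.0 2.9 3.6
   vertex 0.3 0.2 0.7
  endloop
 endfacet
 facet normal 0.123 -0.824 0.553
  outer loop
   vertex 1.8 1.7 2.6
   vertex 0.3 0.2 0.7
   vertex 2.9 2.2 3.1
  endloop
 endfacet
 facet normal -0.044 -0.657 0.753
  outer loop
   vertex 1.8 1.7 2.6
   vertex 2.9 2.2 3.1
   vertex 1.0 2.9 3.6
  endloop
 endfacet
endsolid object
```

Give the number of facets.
8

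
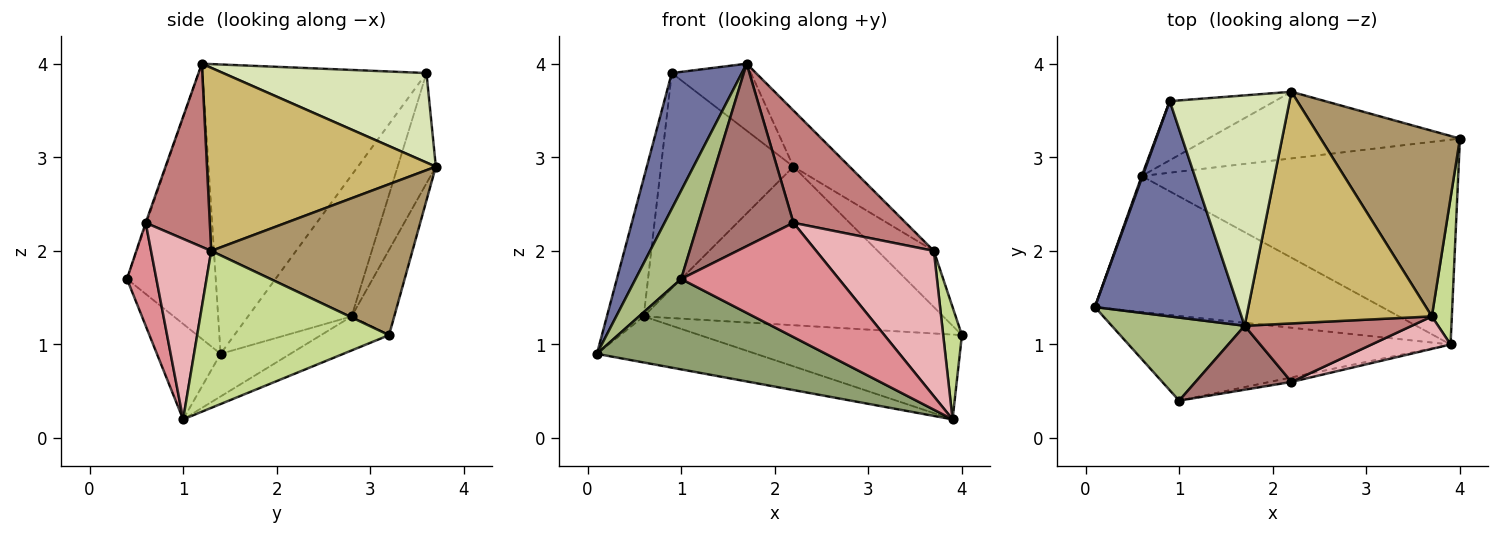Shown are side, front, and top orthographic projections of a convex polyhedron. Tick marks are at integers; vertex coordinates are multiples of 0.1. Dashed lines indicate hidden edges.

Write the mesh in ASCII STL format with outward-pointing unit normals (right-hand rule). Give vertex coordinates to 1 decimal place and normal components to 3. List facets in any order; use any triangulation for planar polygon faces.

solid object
 facet normal -0.863 -0.270 0.428
  outer loop
   vertex 0.9 3.6 3.9
   vertex 0.1 1.4 0.9
   vertex 1.7 1.2 4.0
  endloop
 endfacet
 facet normal -0.139 0.318 -0.938
  outer loop
   vertex 0.6 2.8 1.3
   vertex 3.9 1.0 0.2
   vertex 0.1 1.4 0.9
  endloop
 endfacet
 facet normal -0.099 0.381 -0.919
  outer loop
   vertex 0.6 2.8 1.3
   vertex 4.0 3.2 1.1
   vertex 3.9 1.0 0.2
  endloop
 endfacet
 facet normal -0.942 0.335 0.006
  outer loop
   vertex 0.6 2.8 1.3
   vertex 0.1 1.4 0.9
   vertex 0.9 3.6 3.9
  endloop
 endfacet
 facet normal -0.199 -0.715 -0.670
  outer loop
   vertex 1.0 0.4 1.7
   vertex 0.1 1.4 0.9
   vertex 3.9 1.0 0.2
  endloop
 endfacet
 facet normal -0.817 -0.420 0.395
  outer loop
   vertex 1.0 0.4 1.7
   vertex 1.7 1.2 4.0
   vertex 0.1 1.4 0.9
  endloop
 endfacet
 facet normal 0.987 -0.096 0.126
  outer loop
   vertex 3.7 1.3 2.0
   vertex 3.9 1.0 0.2
   vertex 4.0 3.2 1.1
  endloop
 endfacet
 facet normal 0.583 0.227 0.780
  outer loop
   vertex 2.2 3.7 2.9
   vertex 0.9 3.6 3.9
   vertex 1.7 1.2 4.0
  endloop
 endfacet
 facet normal 0.720 0.201 0.664
  outer loop
   vertex 2.2 3.7 2.9
   vertex 3.7 1.3 2.0
   vertex 4.0 3.2 1.1
  endloop
 endfacet
 facet normal 0.693 0.170 0.701
  outer loop
   vertex 2.2 3.7 2.9
   vertex 1.7 1.2 4.0
   vertex 3.7 1.3 2.0
  endloop
 endfacet
 facet normal -0.130 0.914 -0.384
  outer loop
   vertex 2.2 3.7 2.9
   vertex 4.0 3.2 1.1
   vertex 0.6 2.8 1.3
  endloop
 endfacet
 facet normal -0.268 0.929 -0.255
  outer loop
   vertex 2.2 3.7 2.9
   vertex 0.6 2.8 1.3
   vertex 0.9 3.6 3.9
  endloop
 endfacet
 facet normal -0.008 -0.944 0.331
  outer loop
   vertex 2.2 0.6 2.3
   vertex 1.7 1.2 4.0
   vertex 1.0 0.4 1.7
  endloop
 endfacet
 facet normal 0.452 -0.791 0.412
  outer loop
   vertex 2.2 0.6 2.3
   vertex 3.7 1.3 2.0
   vertex 1.7 1.2 4.0
  endloop
 endfacet
 facet normal 0.183 -0.982 -0.039
  outer loop
   vertex 2.2 0.6 2.3
   vertex 1.0 0.4 1.7
   vertex 3.9 1.0 0.2
  endloop
 endfacet
 facet normal 0.447 -0.873 0.195
  outer loop
   vertex 2.2 0.6 2.3
   vertex 3.9 1.0 0.2
   vertex 3.7 1.3 2.0
  endloop
 endfacet
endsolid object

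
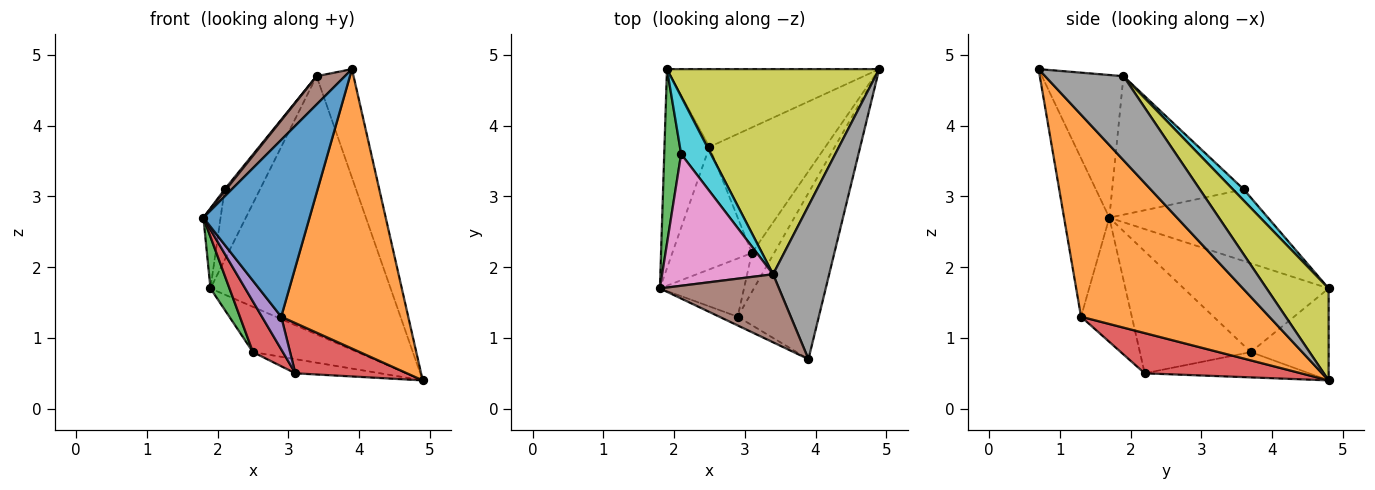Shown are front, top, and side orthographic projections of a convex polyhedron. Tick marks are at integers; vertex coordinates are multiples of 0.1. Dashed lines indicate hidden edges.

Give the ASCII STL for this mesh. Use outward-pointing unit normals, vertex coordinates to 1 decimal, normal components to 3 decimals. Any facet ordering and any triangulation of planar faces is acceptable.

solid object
 facet normal -0.392 -0.919 -0.046
  outer loop
   vertex 2.9 1.3 1.3
   vertex 3.9 0.7 4.8
   vertex 1.8 1.7 2.7
  endloop
 endfacet
 facet normal 0.787 -0.531 -0.316
  outer loop
   vertex 2.9 1.3 1.3
   vertex 4.9 4.8 0.4
   vertex 3.9 0.7 4.8
  endloop
 endfacet
 facet normal -0.968 0.105 0.228
  outer loop
   vertex 2.1 3.6 3.1
   vertex 1.9 4.8 1.7
   vertex 1.8 1.7 2.7
  endloop
 endfacet
 facet normal 0.742 -0.530 -0.410
  outer loop
   vertex 3.1 2.2 0.5
   vertex 4.9 4.8 0.4
   vertex 2.9 1.3 1.3
  endloop
 endfacet
 facet normal -0.790 -0.300 -0.535
  outer loop
   vertex 3.1 2.2 0.5
   vertex 2.9 1.3 1.3
   vertex 1.8 1.7 2.7
  endloop
 endfacet
 facet normal -0.742 -0.257 0.619
  outer loop
   vertex 3.4 1.9 4.7
   vertex 1.8 1.7 2.7
   vertex 3.9 0.7 4.8
  endloop
 endfacet
 facet normal -0.780 -0.008 0.625
  outer loop
   vertex 3.4 1.9 4.7
   vertex 2.1 3.6 3.1
   vertex 1.8 1.7 2.7
  endloop
 endfacet
 facet normal 0.774 0.366 0.517
  outer loop
   vertex 3.4 1.9 4.7
   vertex 3.9 0.7 4.8
   vertex 4.9 4.8 0.4
  endloop
 endfacet
 facet normal 0.260 0.756 0.601
  outer loop
   vertex 3.4 1.9 4.7
   vertex 4.9 4.8 0.4
   vertex 1.9 4.8 1.7
  endloop
 endfacet
 facet normal 0.231 0.755 0.614
  outer loop
   vertex 3.4 1.9 4.7
   vertex 1.9 4.8 1.7
   vertex 2.1 3.6 3.1
  endloop
 endfacet
 facet normal -0.351 0.471 -0.809
  outer loop
   vertex 2.5 3.7 0.8
   vertex 1.9 4.8 1.7
   vertex 4.9 4.8 0.4
  endloop
 endfacet
 facet normal -0.212 0.109 -0.971
  outer loop
   vertex 2.5 3.7 0.8
   vertex 4.9 4.8 0.4
   vertex 3.1 2.2 0.5
  endloop
 endfacet
 facet normal -0.886 -0.116 -0.449
  outer loop
   vertex 2.5 3.7 0.8
   vertex 1.8 1.7 2.7
   vertex 1.9 4.8 1.7
  endloop
 endfacet
 facet normal -0.817 -0.220 -0.533
  outer loop
   vertex 2.5 3.7 0.8
   vertex 3.1 2.2 0.5
   vertex 1.8 1.7 2.7
  endloop
 endfacet
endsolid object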